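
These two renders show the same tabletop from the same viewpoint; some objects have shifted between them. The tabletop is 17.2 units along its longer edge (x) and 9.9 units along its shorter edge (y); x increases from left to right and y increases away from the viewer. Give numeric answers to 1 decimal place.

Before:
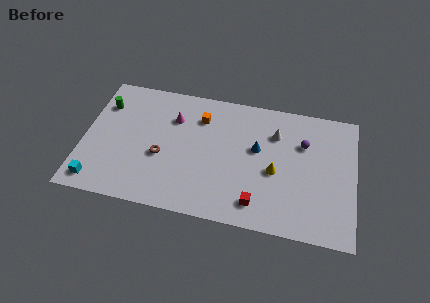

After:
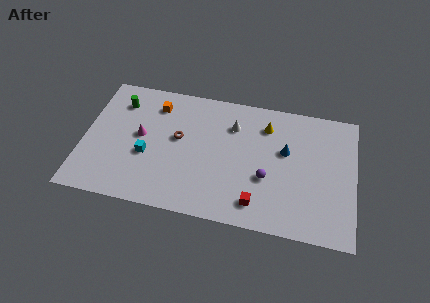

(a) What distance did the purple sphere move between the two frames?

3.8

The purple sphere was near (13.9, 6.8) before and (11.7, 3.7) after, so it travelled √(2.2² + 3.1²) ≈ 3.8 units.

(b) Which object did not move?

the red cube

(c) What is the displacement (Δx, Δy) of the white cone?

(-2.7, 0.1)

The white cone was at about (12.1, 7.2) and moved to about (9.4, 7.3).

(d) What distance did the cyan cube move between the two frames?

4.0

The cyan cube moved from about (1.1, 1.3) to (4.1, 3.9), a distance of √(3.0² + 2.6²) ≈ 4.0.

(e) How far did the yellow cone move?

3.5

The yellow cone was near (12.2, 4.3) before and (11.5, 7.7) after, so it travelled √(0.7² + 3.4²) ≈ 3.5 units.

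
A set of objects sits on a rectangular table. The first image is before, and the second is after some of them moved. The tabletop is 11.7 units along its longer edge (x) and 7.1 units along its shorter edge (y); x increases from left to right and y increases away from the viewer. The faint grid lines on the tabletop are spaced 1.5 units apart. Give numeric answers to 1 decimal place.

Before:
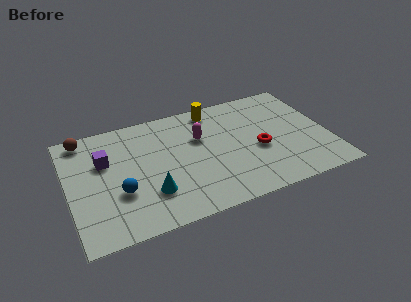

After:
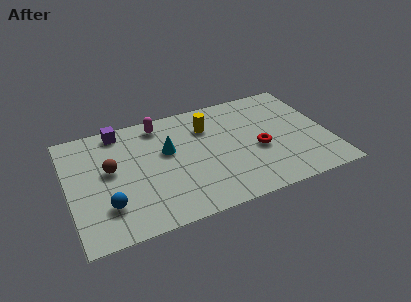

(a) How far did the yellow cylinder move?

1.1

The yellow cylinder was near (6.8, 6.2) before and (6.4, 5.2) after, so it travelled √(0.4² + 1.0²) ≈ 1.1 units.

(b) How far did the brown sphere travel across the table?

2.5

The brown sphere moved from about (0.9, 6.3) to (1.9, 4.0), a distance of √(1.0² + 2.3²) ≈ 2.5.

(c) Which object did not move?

the red torus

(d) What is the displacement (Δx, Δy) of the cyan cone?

(1.0, 2.3)

The cyan cone was at about (3.5, 2.0) and moved to about (4.5, 4.3).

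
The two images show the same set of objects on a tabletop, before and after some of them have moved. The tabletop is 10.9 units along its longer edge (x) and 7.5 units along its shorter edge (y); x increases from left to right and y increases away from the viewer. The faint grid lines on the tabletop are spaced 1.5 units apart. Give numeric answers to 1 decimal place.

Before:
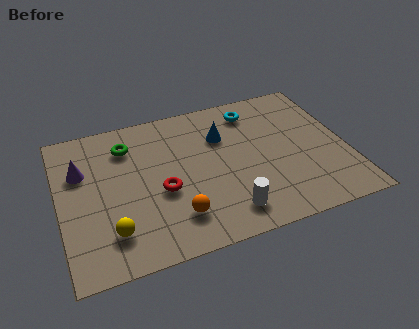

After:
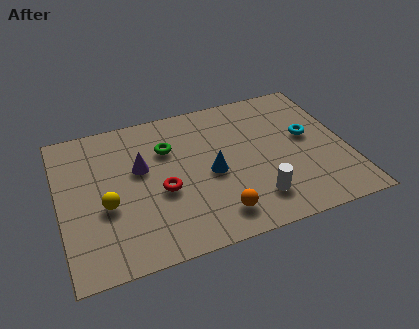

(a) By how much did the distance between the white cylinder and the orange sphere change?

-0.4

They were about 1.9 units apart before and 1.5 after — 0.4 units closer together.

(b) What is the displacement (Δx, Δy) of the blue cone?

(-0.6, -1.8)

The blue cone was at about (6.3, 5.2) and moved to about (5.7, 3.4).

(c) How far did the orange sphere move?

1.6

The orange sphere was near (4.2, 1.7) before and (5.7, 1.3) after, so it travelled √(1.5² + 0.4²) ≈ 1.6 units.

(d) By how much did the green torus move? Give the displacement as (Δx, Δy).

(1.5, -0.6)

From the two frames, the green torus sits at roughly (2.7, 5.8) before and (4.2, 5.2) after.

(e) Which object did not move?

the red torus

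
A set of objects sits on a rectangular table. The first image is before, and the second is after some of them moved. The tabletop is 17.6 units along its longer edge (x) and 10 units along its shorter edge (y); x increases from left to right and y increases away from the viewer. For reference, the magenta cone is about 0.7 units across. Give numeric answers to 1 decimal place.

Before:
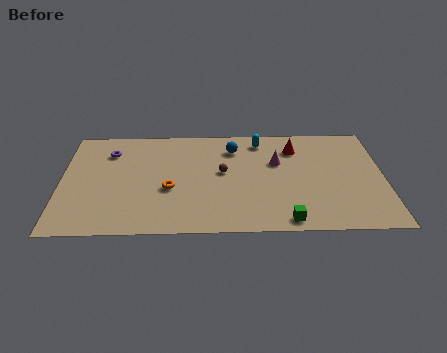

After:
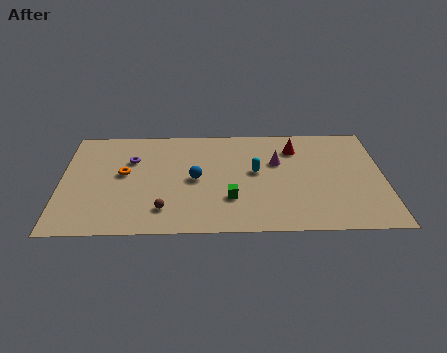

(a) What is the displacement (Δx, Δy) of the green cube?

(-3.0, 2.0)

From the two frames, the green cube sits at roughly (12.2, 1.0) before and (9.2, 3.0) after.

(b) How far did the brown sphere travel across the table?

4.7

From (8.8, 5.5) to (5.6, 2.1), the brown sphere covered √(3.2² + 3.4²) ≈ 4.7 units.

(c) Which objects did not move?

the magenta cone and the red cone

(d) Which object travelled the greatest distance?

the brown sphere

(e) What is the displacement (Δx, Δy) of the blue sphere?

(-2.1, -2.9)

From the two frames, the blue sphere sits at roughly (9.4, 7.8) before and (7.3, 4.9) after.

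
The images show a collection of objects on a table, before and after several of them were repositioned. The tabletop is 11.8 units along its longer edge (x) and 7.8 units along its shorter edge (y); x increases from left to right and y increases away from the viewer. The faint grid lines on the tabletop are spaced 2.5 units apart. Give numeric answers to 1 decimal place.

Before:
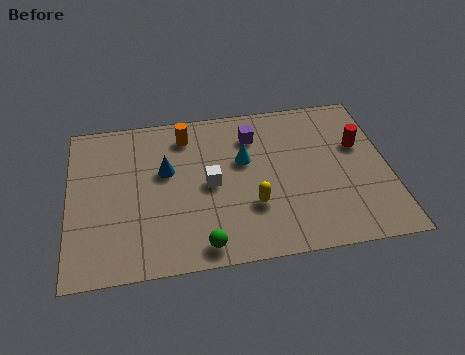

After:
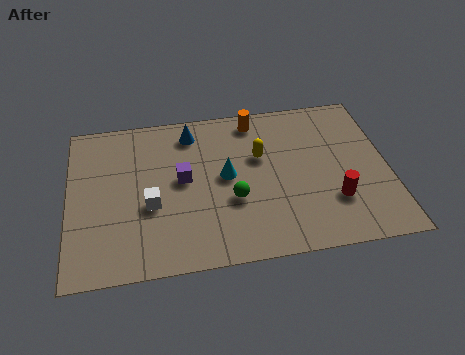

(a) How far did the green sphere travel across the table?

2.3

From (4.8, 0.9) to (6.0, 2.9), the green sphere covered √(1.2² + 2.0²) ≈ 2.3 units.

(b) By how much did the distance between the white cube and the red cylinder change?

+1.0

The distance was about 5.7 in the first image and 6.7 in the second, so they moved 1.0 units further apart.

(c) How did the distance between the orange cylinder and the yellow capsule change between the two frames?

-2.6

They were about 4.5 units apart before and 1.9 after — 2.6 units closer together.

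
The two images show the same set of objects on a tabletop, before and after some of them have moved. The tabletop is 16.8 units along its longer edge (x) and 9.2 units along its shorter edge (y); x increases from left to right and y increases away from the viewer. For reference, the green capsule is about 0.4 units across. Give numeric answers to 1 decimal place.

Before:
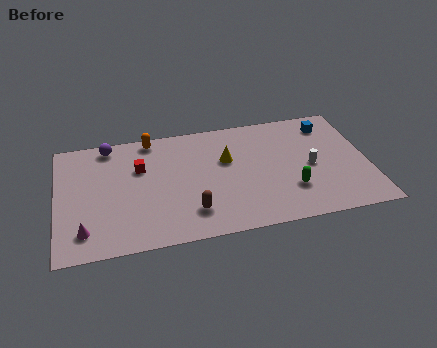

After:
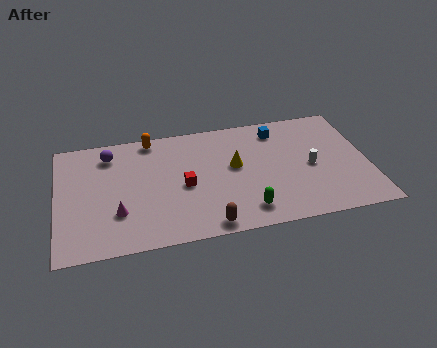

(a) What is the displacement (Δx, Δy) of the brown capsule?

(0.8, -1.2)

The brown capsule was at about (7.1, 2.1) and moved to about (7.9, 0.9).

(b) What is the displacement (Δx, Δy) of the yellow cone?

(0.4, -0.6)

From the two frames, the yellow cone sits at roughly (9.2, 5.8) before and (9.6, 5.2) after.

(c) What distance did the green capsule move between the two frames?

2.7

The green capsule was near (12.5, 2.7) before and (10.0, 1.6) after, so it travelled √(2.5² + 1.1²) ≈ 2.7 units.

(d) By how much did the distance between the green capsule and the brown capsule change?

-3.2

They were about 5.4 units apart before and 2.2 after — 3.2 units closer together.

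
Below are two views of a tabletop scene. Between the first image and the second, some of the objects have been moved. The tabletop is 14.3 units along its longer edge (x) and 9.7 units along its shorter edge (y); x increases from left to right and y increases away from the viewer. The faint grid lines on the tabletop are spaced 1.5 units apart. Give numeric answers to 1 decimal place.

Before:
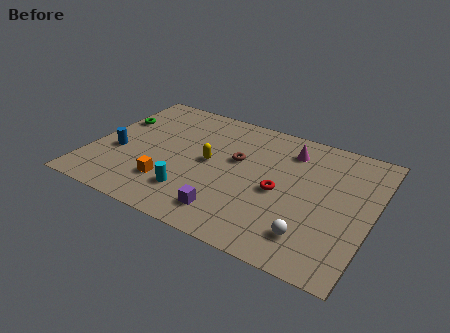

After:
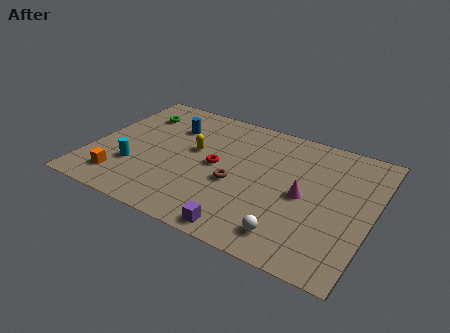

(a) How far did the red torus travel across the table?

3.3

From (9.7, 4.4) to (6.4, 4.9), the red torus covered √(3.3² + 0.5²) ≈ 3.3 units.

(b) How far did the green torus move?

1.4

From (0.8, 6.4) to (1.8, 7.4), the green torus covered √(1.0² + 1.0²) ≈ 1.4 units.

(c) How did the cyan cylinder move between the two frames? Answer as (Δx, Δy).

(-3.1, 0.7)

The cyan cylinder was at about (5.5, 2.3) and moved to about (2.4, 3.0).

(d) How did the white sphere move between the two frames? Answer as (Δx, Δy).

(-1.0, -0.4)

From the two frames, the white sphere sits at roughly (11.6, 2.0) before and (10.6, 1.6) after.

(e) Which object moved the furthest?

the blue cylinder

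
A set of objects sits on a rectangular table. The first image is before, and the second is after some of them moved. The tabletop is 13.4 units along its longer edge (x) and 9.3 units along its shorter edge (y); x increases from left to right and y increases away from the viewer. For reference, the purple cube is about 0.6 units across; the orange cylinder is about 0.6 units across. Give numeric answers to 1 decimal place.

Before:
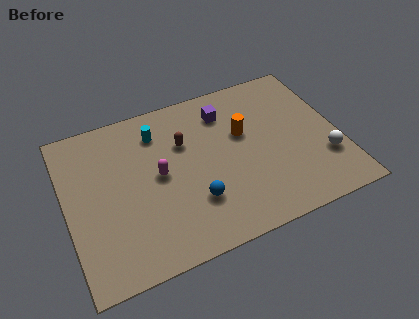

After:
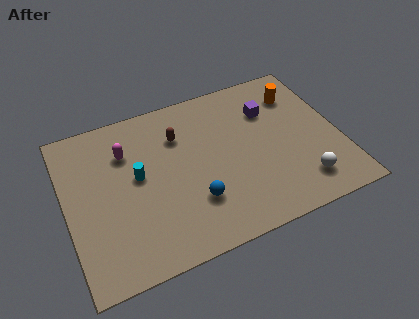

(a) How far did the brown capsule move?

0.5

The brown capsule moved from about (5.9, 6.2) to (5.7, 6.7), a distance of √(0.2² + 0.5²) ≈ 0.5.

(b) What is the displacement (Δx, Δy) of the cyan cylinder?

(-1.2, -2.2)

The cyan cylinder started near (4.7, 7.3) and ended near (3.5, 5.1).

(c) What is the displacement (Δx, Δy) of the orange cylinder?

(2.9, 1.4)

From the two frames, the orange cylinder sits at roughly (8.8, 5.7) before and (11.7, 7.1) after.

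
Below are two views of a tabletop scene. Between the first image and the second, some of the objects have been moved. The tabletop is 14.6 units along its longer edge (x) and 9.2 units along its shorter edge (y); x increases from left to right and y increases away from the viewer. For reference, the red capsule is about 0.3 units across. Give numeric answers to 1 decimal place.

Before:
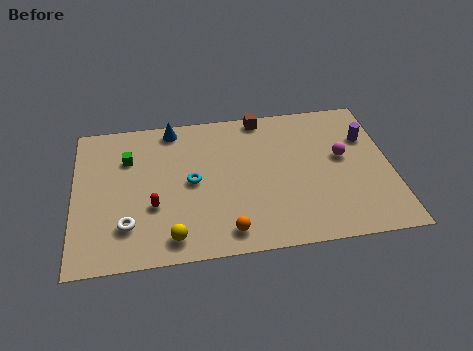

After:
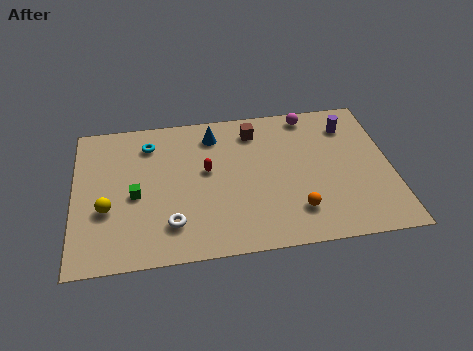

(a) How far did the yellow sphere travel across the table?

3.6

The yellow sphere was near (4.4, 1.3) before and (1.5, 3.4) after, so it travelled √(2.9² + 2.1²) ≈ 3.6 units.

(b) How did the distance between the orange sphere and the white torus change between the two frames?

+1.1

They were about 4.6 units apart before and 5.7 after — 1.1 units further apart.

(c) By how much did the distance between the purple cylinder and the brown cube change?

-0.8

They were about 5.2 units apart before and 4.4 after — 0.8 units closer together.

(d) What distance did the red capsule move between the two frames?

3.1

From (3.6, 3.3) to (6.1, 5.2), the red capsule covered √(2.5² + 1.9²) ≈ 3.1 units.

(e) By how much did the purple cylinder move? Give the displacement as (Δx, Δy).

(-0.8, 0.9)

From the two frames, the purple cylinder sits at roughly (13.6, 6.3) before and (12.8, 7.2) after.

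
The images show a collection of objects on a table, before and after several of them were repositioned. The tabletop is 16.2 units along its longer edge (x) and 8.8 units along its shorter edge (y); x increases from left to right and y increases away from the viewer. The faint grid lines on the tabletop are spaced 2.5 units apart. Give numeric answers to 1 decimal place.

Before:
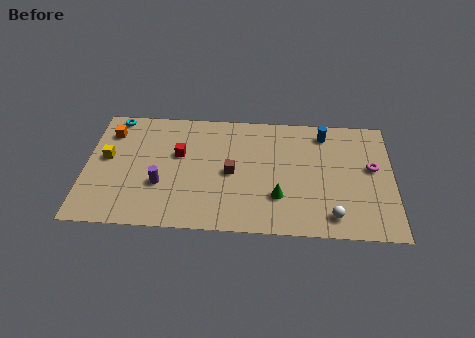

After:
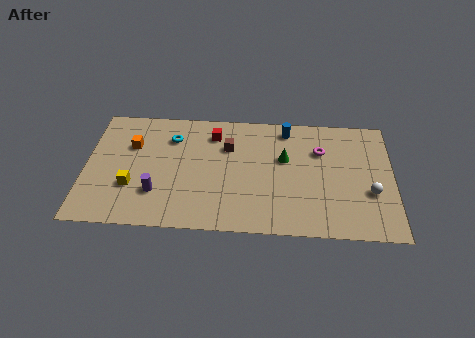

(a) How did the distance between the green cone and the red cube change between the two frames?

-1.9

Before: roughly 6.0 units apart; after: 4.1. That's 1.9 units closer together.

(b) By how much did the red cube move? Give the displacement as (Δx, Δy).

(1.8, 1.6)

The red cube was at about (4.9, 5.4) and moved to about (6.7, 7.0).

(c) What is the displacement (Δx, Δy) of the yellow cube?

(1.4, -2.0)

From the two frames, the yellow cube sits at roughly (1.1, 4.9) before and (2.5, 2.9) after.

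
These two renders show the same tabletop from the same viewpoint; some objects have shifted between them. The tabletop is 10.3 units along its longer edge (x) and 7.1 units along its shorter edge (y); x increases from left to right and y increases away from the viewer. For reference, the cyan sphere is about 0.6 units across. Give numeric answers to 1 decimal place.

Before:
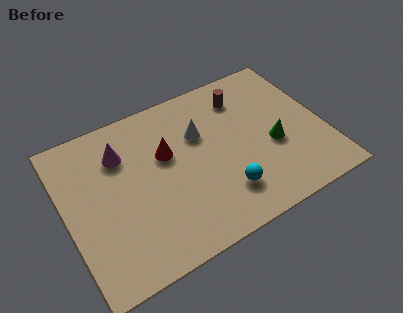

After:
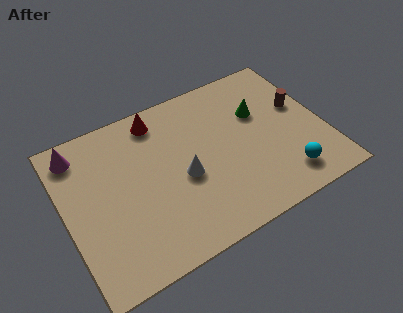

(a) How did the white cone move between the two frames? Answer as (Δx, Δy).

(-0.9, -1.6)

The white cone was at about (5.5, 4.7) and moved to about (4.6, 3.1).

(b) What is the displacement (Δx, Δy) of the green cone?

(-0.3, 1.7)

The green cone was at about (8.2, 2.9) and moved to about (7.9, 4.6).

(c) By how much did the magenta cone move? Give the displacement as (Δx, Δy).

(-1.6, 0.8)

The magenta cone was at about (2.4, 5.2) and moved to about (0.8, 6.0).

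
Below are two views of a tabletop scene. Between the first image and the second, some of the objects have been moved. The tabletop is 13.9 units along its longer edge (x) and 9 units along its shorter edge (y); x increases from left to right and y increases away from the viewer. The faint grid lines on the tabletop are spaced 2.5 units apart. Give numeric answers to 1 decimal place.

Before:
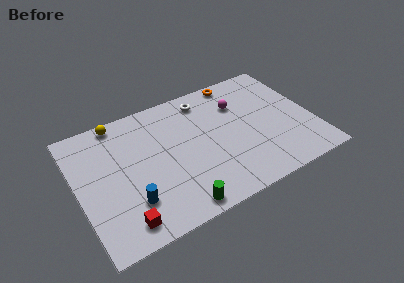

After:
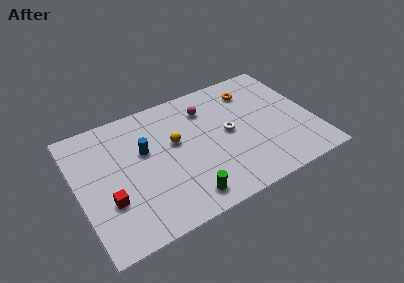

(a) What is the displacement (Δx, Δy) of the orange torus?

(0.7, -1.1)

The orange torus was at about (10.0, 8.2) and moved to about (10.7, 7.1).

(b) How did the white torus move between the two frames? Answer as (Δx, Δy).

(1.0, -3.0)

The white torus was at about (7.9, 7.6) and moved to about (8.9, 4.6).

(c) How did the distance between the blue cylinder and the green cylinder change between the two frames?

+1.7

The distance was about 2.9 in the first image and 4.6 in the second, so they moved 1.7 units further apart.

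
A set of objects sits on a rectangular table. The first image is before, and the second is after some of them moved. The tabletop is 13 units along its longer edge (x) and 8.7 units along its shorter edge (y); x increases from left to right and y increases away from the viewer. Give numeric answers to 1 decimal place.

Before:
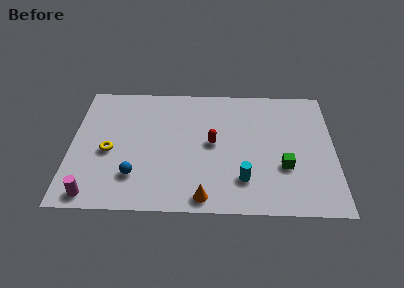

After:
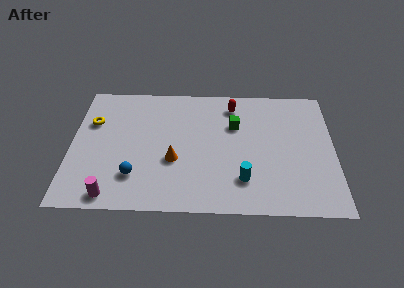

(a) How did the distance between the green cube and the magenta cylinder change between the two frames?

-1.8

They were about 9.5 units apart before and 7.7 after — 1.8 units closer together.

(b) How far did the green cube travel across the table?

3.7

The green cube moved from about (10.5, 3.0) to (8.1, 5.8), a distance of √(2.4² + 2.8²) ≈ 3.7.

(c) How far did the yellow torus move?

2.2

The yellow torus was near (1.9, 3.8) before and (1.0, 5.8) after, so it travelled √(0.9² + 2.0²) ≈ 2.2 units.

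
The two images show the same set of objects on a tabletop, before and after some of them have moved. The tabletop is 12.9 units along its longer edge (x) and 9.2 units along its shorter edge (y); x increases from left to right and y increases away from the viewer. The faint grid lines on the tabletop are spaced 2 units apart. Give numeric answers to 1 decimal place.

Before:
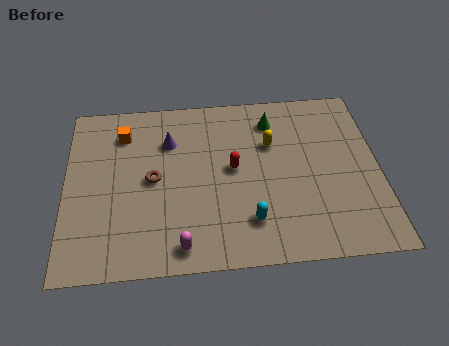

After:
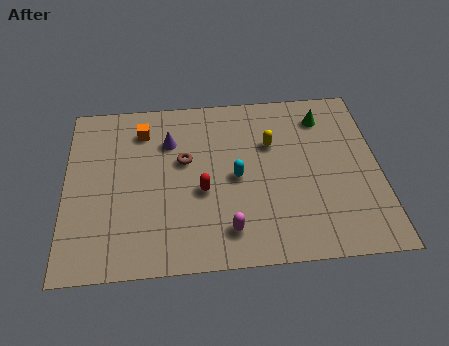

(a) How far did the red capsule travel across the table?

1.7

The red capsule moved from about (6.9, 4.9) to (5.6, 3.8), a distance of √(1.3² + 1.1²) ≈ 1.7.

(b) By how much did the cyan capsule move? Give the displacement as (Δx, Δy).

(-0.5, 2.3)

The cyan capsule was at about (7.5, 2.1) and moved to about (7.0, 4.4).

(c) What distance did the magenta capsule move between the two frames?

2.0

The magenta capsule was near (4.7, 1.1) before and (6.6, 1.7) after, so it travelled √(1.9² + 0.6²) ≈ 2.0 units.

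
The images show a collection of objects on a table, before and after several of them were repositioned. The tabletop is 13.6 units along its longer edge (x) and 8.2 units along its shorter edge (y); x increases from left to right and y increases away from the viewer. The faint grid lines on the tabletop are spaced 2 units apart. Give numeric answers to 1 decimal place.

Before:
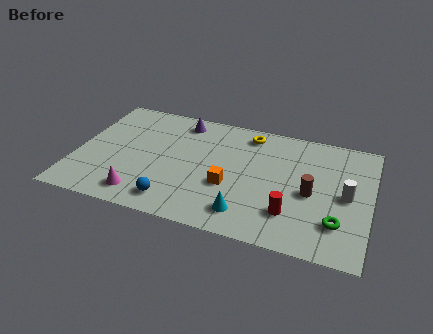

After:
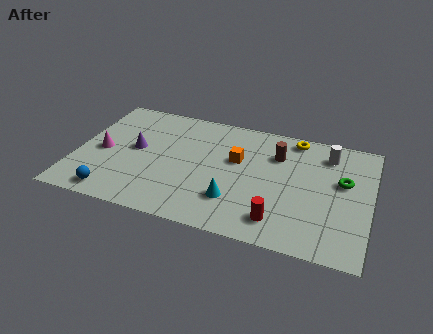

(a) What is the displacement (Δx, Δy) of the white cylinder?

(-1.0, 2.6)

The white cylinder was at about (12.5, 4.0) and moved to about (11.5, 6.6).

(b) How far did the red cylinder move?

0.8

The red cylinder moved from about (10.1, 2.1) to (9.6, 1.5), a distance of √(0.5² + 0.6²) ≈ 0.8.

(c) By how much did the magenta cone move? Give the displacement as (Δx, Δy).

(-2.1, 2.5)

The magenta cone started near (3.3, 1.3) and ended near (1.2, 3.8).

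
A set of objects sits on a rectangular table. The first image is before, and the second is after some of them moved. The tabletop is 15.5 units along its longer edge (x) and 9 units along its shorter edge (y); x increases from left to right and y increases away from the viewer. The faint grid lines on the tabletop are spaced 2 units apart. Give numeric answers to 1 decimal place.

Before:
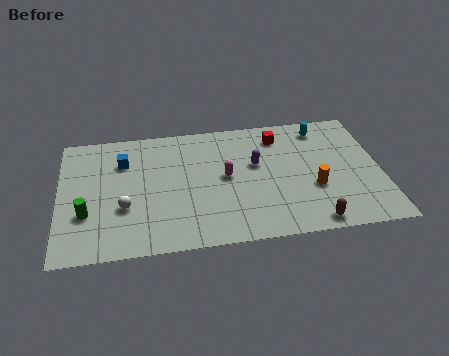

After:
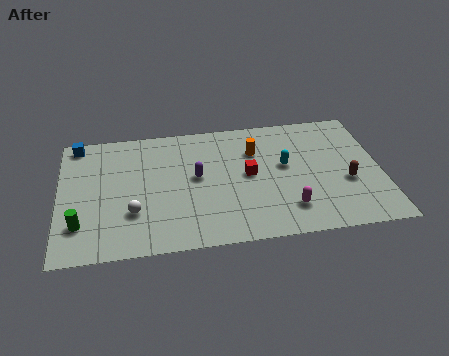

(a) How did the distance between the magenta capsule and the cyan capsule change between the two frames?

-2.5

Before: roughly 5.6 units apart; after: 3.1. That's 2.5 units closer together.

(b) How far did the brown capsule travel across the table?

3.2

From (12.0, 0.9) to (13.8, 3.5), the brown capsule covered √(1.8² + 2.6²) ≈ 3.2 units.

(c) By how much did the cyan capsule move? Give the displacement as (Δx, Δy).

(-1.9, -2.5)

From the two frames, the cyan capsule sits at roughly (12.8, 7.6) before and (10.9, 5.1) after.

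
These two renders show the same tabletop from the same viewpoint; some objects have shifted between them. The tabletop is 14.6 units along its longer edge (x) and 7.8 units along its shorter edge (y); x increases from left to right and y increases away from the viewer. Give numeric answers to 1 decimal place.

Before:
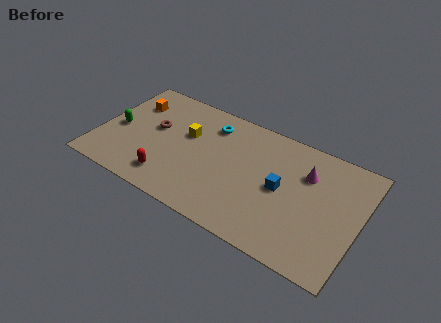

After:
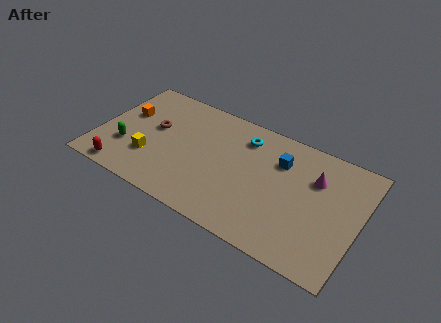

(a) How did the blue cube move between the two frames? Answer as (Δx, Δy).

(-0.3, 1.7)

From the two frames, the blue cube sits at roughly (10.3, 3.9) before and (10.0, 5.6) after.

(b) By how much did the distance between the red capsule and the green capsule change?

-2.2

Before: roughly 3.9 units apart; after: 1.7. That's 2.2 units closer together.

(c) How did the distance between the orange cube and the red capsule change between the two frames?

-1.0

The distance was about 5.0 in the first image and 4.0 in the second, so they moved 1.0 units closer together.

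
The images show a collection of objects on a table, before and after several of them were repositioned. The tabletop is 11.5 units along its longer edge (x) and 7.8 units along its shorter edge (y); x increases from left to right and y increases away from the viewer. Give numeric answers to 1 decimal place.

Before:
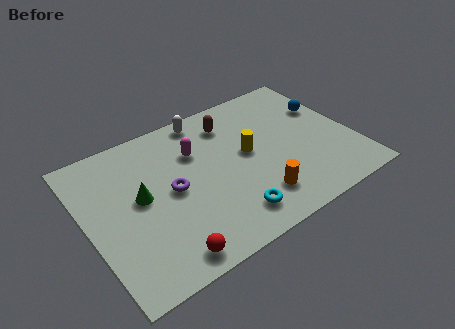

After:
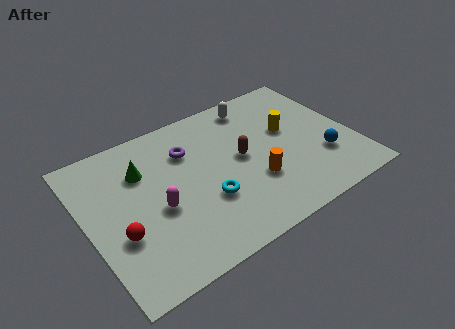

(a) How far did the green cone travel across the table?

1.3

The green cone moved from about (2.3, 4.2) to (2.6, 5.5), a distance of √(0.3² + 1.3²) ≈ 1.3.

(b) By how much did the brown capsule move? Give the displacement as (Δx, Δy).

(0.1, -2.1)

From the two frames, the brown capsule sits at roughly (6.6, 6.2) before and (6.7, 4.1) after.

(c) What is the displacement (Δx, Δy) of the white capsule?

(2.2, -0.3)

From the two frames, the white capsule sits at roughly (5.6, 7.0) before and (7.8, 6.7) after.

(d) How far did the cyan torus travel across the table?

1.5

The cyan torus moved from about (5.7, 1.4) to (4.9, 2.7), a distance of √(0.8² + 1.3²) ≈ 1.5.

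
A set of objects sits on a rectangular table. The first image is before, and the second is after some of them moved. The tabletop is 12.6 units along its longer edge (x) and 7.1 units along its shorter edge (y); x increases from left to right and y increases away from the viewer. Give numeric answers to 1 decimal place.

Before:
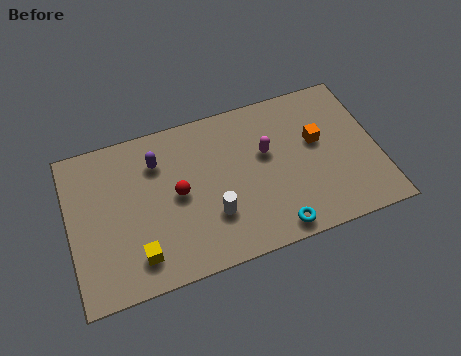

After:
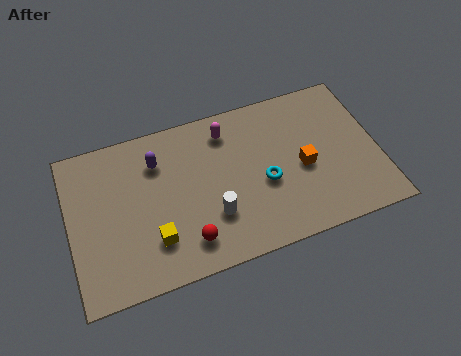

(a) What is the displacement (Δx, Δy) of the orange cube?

(-0.7, -1.0)

From the two frames, the orange cube sits at roughly (10.2, 4.2) before and (9.5, 3.2) after.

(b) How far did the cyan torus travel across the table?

2.2

The cyan torus was near (8.1, 0.8) before and (7.9, 3.0) after, so it travelled √(0.2² + 2.2²) ≈ 2.2 units.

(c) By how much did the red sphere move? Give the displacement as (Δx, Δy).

(0.2, -2.2)

The red sphere was at about (4.4, 3.6) and moved to about (4.6, 1.4).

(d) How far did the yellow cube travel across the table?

0.9

The yellow cube was near (2.6, 1.4) before and (3.3, 1.9) after, so it travelled √(0.7² + 0.5²) ≈ 0.9 units.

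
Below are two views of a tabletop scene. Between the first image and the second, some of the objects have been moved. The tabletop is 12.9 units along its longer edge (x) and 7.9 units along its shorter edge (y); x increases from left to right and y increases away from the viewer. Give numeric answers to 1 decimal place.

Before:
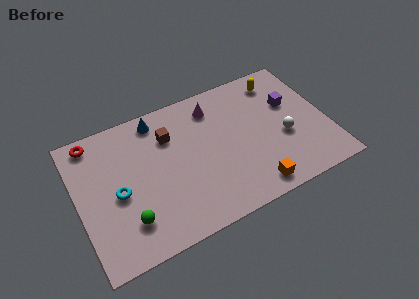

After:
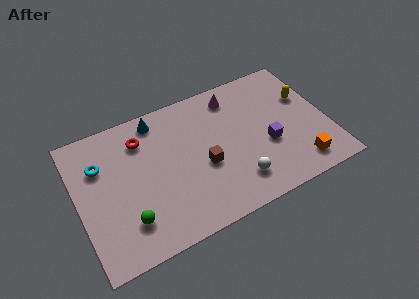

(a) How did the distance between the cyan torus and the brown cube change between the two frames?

+2.0

The distance was about 3.6 in the first image and 5.6 in the second, so they moved 2.0 units further apart.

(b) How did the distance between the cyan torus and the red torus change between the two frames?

-1.2

The distance was about 3.5 in the first image and 2.3 in the second, so they moved 1.2 units closer together.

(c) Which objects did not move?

the blue cone and the green sphere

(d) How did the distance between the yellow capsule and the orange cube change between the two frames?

-2.1

Before: roughly 6.0 units apart; after: 3.9. That's 2.1 units closer together.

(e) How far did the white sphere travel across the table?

3.1

From (10.6, 3.2) to (7.9, 1.7), the white sphere covered √(2.7² + 1.5²) ≈ 3.1 units.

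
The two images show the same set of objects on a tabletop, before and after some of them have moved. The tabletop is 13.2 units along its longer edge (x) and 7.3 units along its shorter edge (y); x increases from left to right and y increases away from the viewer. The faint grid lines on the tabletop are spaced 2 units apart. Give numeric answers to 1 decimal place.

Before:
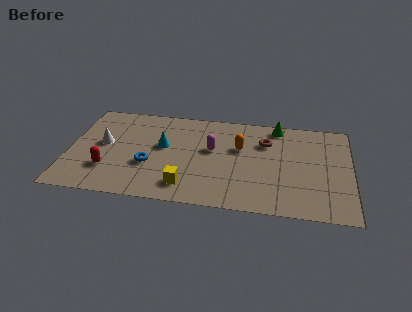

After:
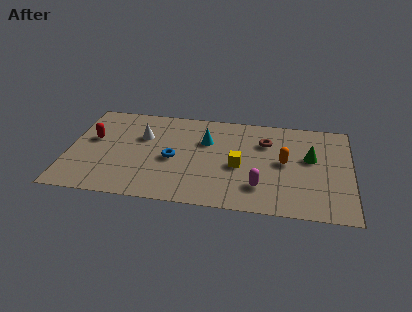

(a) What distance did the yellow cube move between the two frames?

3.0

From (5.6, 1.4) to (8.0, 3.2), the yellow cube covered √(2.4² + 1.8²) ≈ 3.0 units.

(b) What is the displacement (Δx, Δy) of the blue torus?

(1.1, 0.6)

The blue torus started near (3.8, 2.7) and ended near (4.9, 3.3).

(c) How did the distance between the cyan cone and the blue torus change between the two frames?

+0.6

They were about 1.6 units apart before and 2.2 after — 0.6 units further apart.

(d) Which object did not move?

the brown torus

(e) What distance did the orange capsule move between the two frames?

2.2

The orange capsule was near (8.0, 4.6) before and (10.1, 3.8) after, so it travelled √(2.1² + 0.8²) ≈ 2.2 units.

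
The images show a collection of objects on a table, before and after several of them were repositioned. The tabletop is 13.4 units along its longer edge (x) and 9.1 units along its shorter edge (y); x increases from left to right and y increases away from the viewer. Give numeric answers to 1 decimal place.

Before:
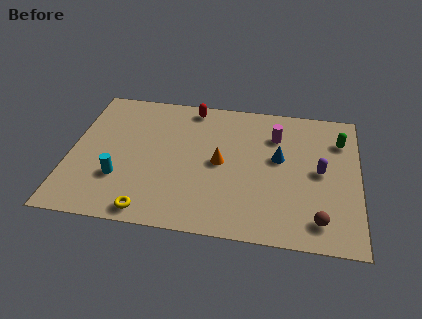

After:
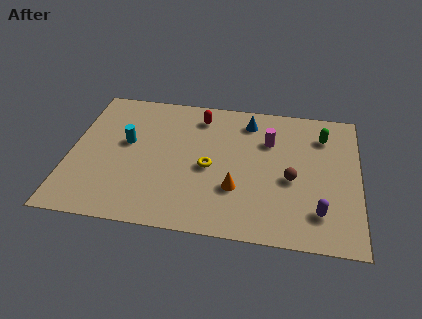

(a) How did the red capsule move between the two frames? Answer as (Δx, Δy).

(0.4, -0.6)

The red capsule was at about (5.5, 8.1) and moved to about (5.9, 7.5).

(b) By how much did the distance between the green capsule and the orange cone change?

-0.3

The distance was about 6.0 in the first image and 5.7 in the second, so they moved 0.3 units closer together.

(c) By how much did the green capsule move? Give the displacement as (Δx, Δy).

(-0.8, 0.2)

The green capsule was at about (12.5, 6.8) and moved to about (11.7, 7.0).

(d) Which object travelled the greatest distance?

the yellow torus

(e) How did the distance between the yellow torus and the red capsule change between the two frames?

-3.9

Before: roughly 7.4 units apart; after: 3.5. That's 3.9 units closer together.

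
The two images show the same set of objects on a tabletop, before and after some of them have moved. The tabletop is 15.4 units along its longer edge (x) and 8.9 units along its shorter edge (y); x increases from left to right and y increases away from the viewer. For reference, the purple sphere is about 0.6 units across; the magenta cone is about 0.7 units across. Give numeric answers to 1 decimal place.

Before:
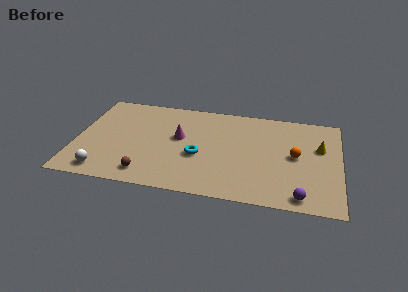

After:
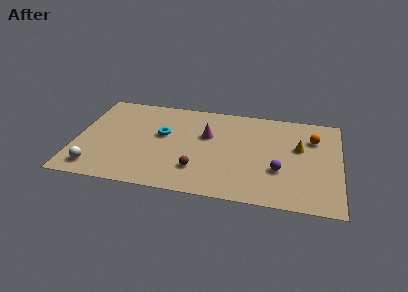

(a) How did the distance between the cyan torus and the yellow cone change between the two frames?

+0.7

The distance was about 7.3 in the first image and 8.0 in the second, so they moved 0.7 units further apart.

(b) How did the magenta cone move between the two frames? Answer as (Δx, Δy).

(1.6, 0.5)

From the two frames, the magenta cone sits at roughly (6.0, 5.1) before and (7.6, 5.6) after.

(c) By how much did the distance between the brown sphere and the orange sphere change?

-1.3

They were about 9.1 units apart before and 7.8 after — 1.3 units closer together.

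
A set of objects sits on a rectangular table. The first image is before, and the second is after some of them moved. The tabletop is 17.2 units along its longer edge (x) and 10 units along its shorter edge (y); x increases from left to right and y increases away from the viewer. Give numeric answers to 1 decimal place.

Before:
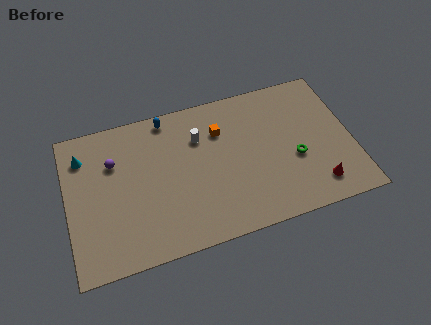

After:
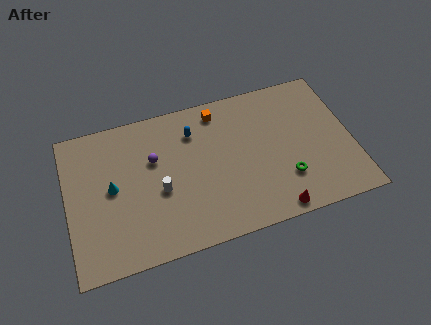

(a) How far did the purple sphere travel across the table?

2.5

The purple sphere moved from about (2.9, 6.9) to (5.3, 6.4), a distance of √(2.4² + 0.5²) ≈ 2.5.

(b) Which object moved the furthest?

the white cylinder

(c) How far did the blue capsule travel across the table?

2.1

The blue capsule moved from about (6.3, 9.0) to (7.8, 7.6), a distance of √(1.5² + 1.4²) ≈ 2.1.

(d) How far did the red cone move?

2.8

From (14.8, 1.8) to (12.1, 0.9), the red cone covered √(2.7² + 0.9²) ≈ 2.8 units.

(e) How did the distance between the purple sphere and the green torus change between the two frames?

-2.7

The distance was about 11.2 in the first image and 8.5 in the second, so they moved 2.7 units closer together.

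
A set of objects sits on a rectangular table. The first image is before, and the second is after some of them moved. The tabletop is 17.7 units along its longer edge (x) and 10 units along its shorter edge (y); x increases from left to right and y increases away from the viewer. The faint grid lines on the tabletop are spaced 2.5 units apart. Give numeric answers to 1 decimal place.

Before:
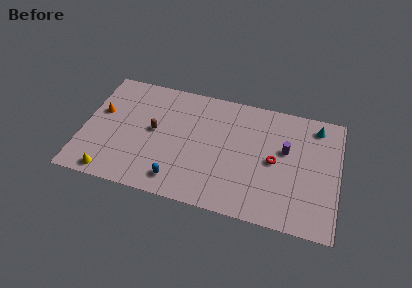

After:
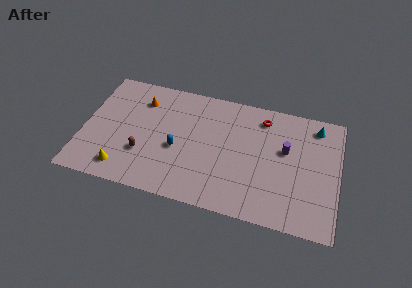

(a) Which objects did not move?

the cyan cone and the purple cylinder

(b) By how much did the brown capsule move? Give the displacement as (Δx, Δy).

(-0.6, -2.1)

From the two frames, the brown capsule sits at roughly (4.9, 5.3) before and (4.3, 3.2) after.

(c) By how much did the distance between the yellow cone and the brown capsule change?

-3.0

They were about 5.1 units apart before and 2.1 after — 3.0 units closer together.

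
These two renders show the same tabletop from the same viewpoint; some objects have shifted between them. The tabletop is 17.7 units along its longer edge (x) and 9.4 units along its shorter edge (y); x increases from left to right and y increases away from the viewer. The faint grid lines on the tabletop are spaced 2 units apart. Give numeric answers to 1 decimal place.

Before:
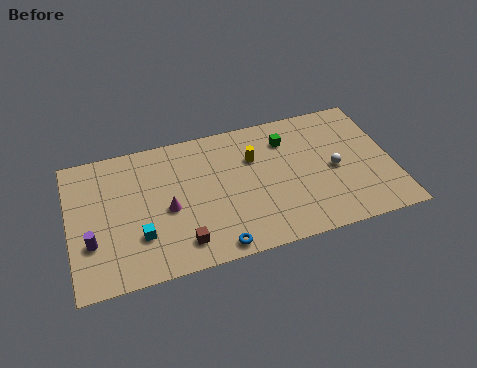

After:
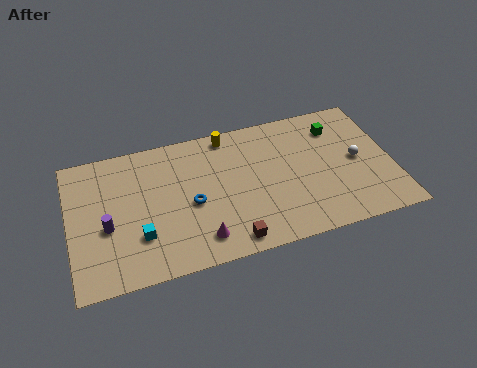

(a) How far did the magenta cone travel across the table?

3.0

The magenta cone moved from about (5.3, 4.2) to (6.9, 1.7), a distance of √(1.6² + 2.5²) ≈ 3.0.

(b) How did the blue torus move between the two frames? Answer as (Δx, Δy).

(-1.1, 3.3)

The blue torus started near (7.7, 0.9) and ended near (6.6, 4.2).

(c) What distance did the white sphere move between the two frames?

1.3

The white sphere moved from about (14.5, 4.4) to (15.8, 4.7), a distance of √(1.3² + 0.3²) ≈ 1.3.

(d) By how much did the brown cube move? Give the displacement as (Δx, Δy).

(2.6, -0.6)

The brown cube started near (5.9, 1.7) and ended near (8.5, 1.1).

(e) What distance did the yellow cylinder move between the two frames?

2.4

From (10.2, 6.4) to (8.9, 8.4), the yellow cylinder covered √(1.3² + 2.0²) ≈ 2.4 units.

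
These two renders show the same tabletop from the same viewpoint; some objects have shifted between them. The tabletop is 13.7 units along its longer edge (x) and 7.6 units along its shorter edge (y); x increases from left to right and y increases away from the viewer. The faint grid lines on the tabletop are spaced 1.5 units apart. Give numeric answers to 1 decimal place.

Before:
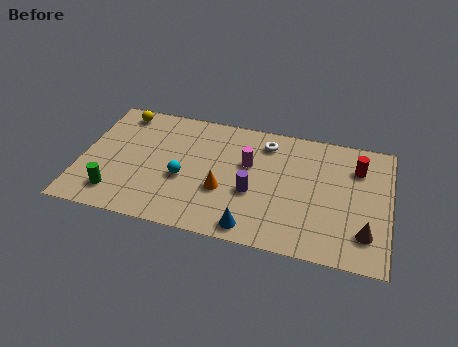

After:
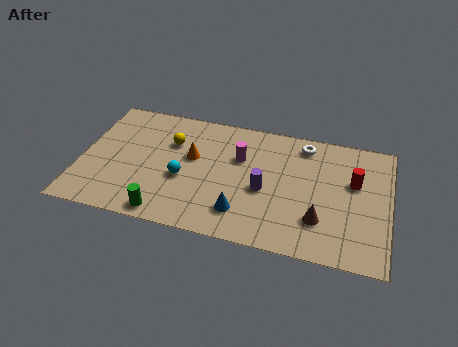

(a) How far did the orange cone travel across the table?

2.3

The orange cone was near (6.4, 2.8) before and (4.9, 4.5) after, so it travelled √(1.5² + 1.7²) ≈ 2.3 units.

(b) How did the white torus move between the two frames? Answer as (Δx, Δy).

(1.7, 0.3)

The white torus started near (8.1, 6.2) and ended near (9.8, 6.5).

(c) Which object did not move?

the cyan sphere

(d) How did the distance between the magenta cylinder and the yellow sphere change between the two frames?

-3.1

The distance was about 6.2 in the first image and 3.1 in the second, so they moved 3.1 units closer together.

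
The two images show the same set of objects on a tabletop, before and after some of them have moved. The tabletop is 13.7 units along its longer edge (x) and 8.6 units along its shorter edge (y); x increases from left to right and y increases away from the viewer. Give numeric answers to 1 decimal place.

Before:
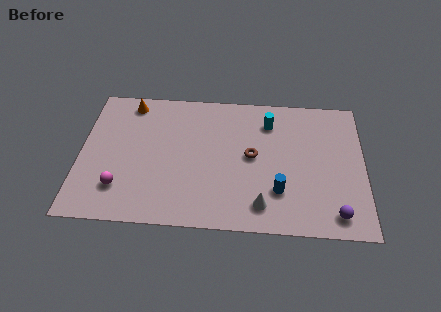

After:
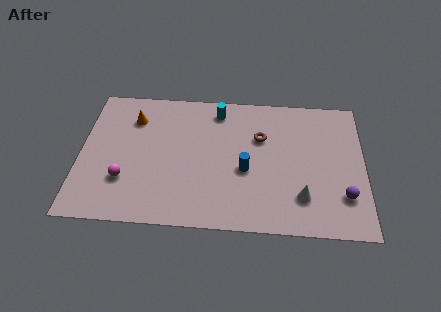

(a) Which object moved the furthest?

the cyan cylinder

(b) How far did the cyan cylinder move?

2.6

The cyan cylinder was near (9.1, 6.7) before and (6.6, 7.3) after, so it travelled √(2.5² + 0.6²) ≈ 2.6 units.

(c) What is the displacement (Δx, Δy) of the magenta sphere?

(0.2, 0.5)

From the two frames, the magenta sphere sits at roughly (2.0, 2.1) before and (2.2, 2.6) after.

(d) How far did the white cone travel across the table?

2.0

The white cone was near (8.8, 1.5) before and (10.7, 2.1) after, so it travelled √(1.9² + 0.6²) ≈ 2.0 units.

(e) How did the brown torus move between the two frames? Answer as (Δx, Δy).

(0.4, 1.2)

From the two frames, the brown torus sits at roughly (8.3, 4.5) before and (8.7, 5.7) after.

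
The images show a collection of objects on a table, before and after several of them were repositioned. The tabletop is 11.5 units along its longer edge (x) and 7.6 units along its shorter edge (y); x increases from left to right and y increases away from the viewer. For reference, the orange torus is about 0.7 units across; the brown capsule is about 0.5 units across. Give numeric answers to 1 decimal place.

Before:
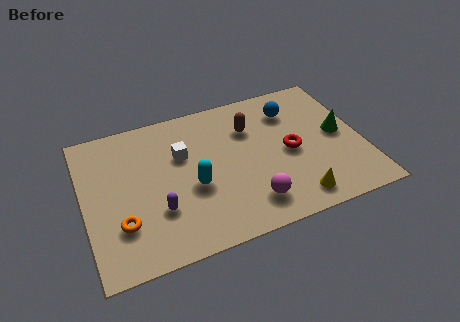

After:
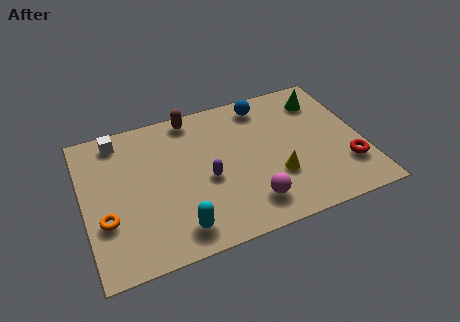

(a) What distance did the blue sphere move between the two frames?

1.3

From (8.8, 5.8) to (7.7, 6.5), the blue sphere covered √(1.1² + 0.7²) ≈ 1.3 units.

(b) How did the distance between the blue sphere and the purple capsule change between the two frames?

-2.6

Before: roughly 6.8 units apart; after: 4.2. That's 2.6 units closer together.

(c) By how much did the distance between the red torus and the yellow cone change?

+0.4

The distance was about 2.5 in the first image and 2.9 in the second, so they moved 0.4 units further apart.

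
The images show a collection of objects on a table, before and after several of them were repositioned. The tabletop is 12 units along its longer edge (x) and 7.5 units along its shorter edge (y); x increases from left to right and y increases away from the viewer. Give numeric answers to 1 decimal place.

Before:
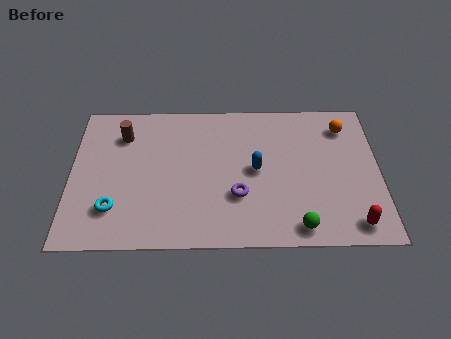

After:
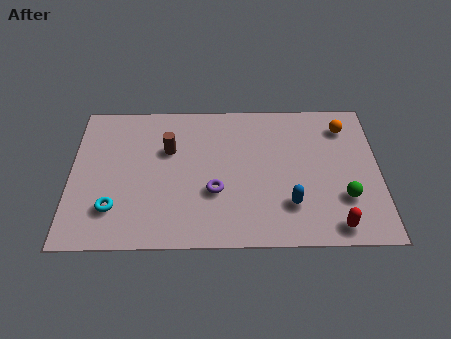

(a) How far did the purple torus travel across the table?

0.9

The purple torus moved from about (6.5, 2.5) to (5.6, 2.7), a distance of √(0.9² + 0.2²) ≈ 0.9.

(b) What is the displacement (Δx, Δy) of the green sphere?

(1.8, 1.4)

From the two frames, the green sphere sits at roughly (8.8, 0.9) before and (10.6, 2.3) after.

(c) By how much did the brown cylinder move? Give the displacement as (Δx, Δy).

(1.8, -0.8)

The brown cylinder started near (2.0, 5.7) and ended near (3.8, 4.9).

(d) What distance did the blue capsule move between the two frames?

2.2

From (7.2, 3.8) to (8.5, 2.0), the blue capsule covered √(1.3² + 1.8²) ≈ 2.2 units.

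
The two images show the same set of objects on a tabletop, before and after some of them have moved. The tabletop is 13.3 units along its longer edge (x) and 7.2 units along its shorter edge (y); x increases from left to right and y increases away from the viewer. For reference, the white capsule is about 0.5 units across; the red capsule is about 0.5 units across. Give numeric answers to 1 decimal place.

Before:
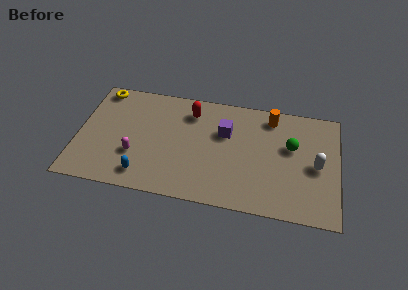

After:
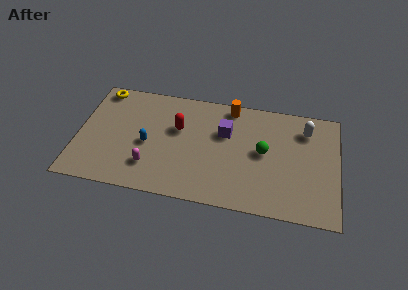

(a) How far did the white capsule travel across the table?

2.3

The white capsule was near (12.2, 3.4) before and (11.6, 5.6) after, so it travelled √(0.6² + 2.2²) ≈ 2.3 units.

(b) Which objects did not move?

the purple cube and the yellow torus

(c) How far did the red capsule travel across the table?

1.3

The red capsule was near (5.7, 5.7) before and (5.1, 4.5) after, so it travelled √(0.6² + 1.2²) ≈ 1.3 units.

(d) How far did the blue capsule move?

2.0

The blue capsule was near (3.5, 1.2) before and (3.6, 3.2) after, so it travelled √(0.1² + 2.0²) ≈ 2.0 units.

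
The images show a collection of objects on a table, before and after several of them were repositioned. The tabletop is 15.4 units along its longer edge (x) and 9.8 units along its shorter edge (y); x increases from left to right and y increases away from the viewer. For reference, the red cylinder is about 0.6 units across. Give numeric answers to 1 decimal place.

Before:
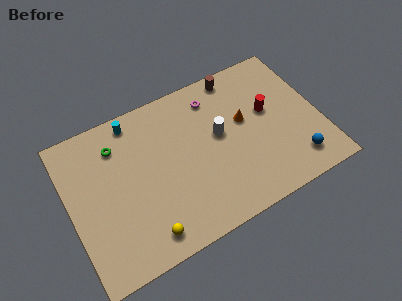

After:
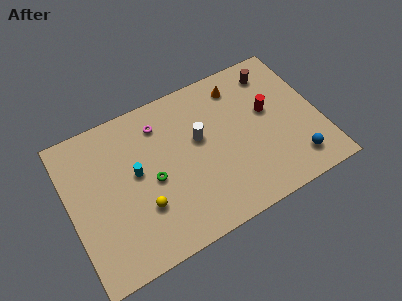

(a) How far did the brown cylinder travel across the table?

2.3

The brown cylinder was near (10.9, 8.8) before and (13.1, 8.1) after, so it travelled √(2.2² + 0.7²) ≈ 2.3 units.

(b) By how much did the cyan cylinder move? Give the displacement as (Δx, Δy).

(-0.3, -3.3)

From the two frames, the cyan cylinder sits at roughly (4.4, 8.7) before and (4.1, 5.4) after.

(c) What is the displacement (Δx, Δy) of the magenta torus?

(-3.4, -0.2)

The magenta torus started near (9.3, 8.0) and ended near (5.9, 7.8).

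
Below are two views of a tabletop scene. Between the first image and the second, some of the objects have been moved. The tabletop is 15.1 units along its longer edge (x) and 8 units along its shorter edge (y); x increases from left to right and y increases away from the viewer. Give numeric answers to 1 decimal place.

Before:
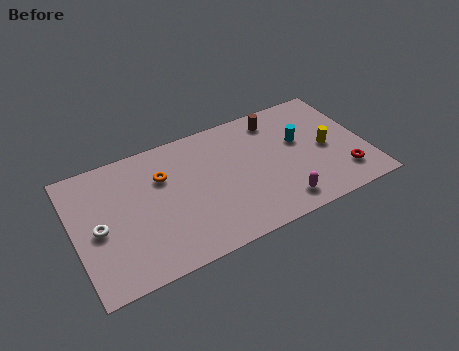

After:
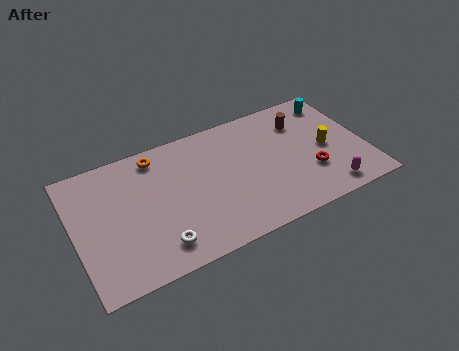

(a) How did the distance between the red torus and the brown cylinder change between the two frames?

-2.3

Before: roughly 5.7 units apart; after: 3.4. That's 2.3 units closer together.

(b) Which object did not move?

the yellow cylinder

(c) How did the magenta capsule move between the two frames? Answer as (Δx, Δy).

(2.5, -0.2)

The magenta capsule was at about (10.3, 1.3) and moved to about (12.8, 1.1).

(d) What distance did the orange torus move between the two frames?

1.4

The orange torus was near (4.7, 5.5) before and (4.5, 6.9) after, so it travelled √(0.2² + 1.4²) ≈ 1.4 units.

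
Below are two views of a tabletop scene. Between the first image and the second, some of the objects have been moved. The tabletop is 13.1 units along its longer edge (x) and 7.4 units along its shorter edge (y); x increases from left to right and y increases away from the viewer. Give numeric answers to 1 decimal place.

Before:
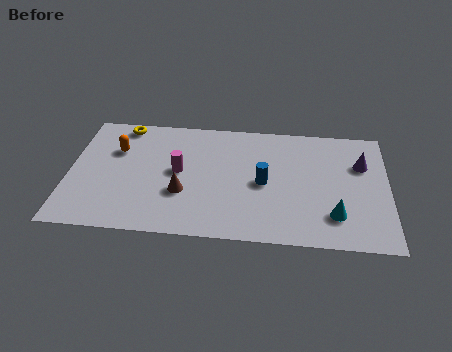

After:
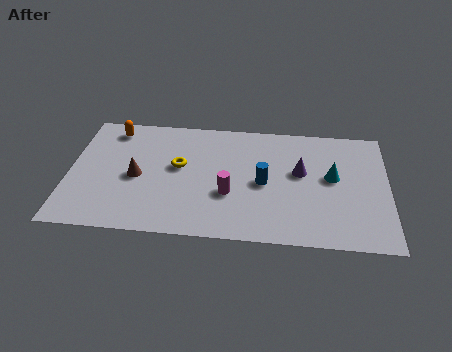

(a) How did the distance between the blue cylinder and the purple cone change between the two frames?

-2.6

The distance was about 4.3 in the first image and 1.7 in the second, so they moved 2.6 units closer together.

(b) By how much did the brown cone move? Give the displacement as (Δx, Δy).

(-1.9, 0.8)

The brown cone was at about (4.7, 2.6) and moved to about (2.8, 3.4).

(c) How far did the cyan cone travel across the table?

2.3

From (10.9, 1.8) to (10.8, 4.1), the cyan cone covered √(0.1² + 2.3²) ≈ 2.3 units.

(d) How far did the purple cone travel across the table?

2.6

From (12.0, 5.0) to (9.5, 4.3), the purple cone covered √(2.5² + 0.7²) ≈ 2.6 units.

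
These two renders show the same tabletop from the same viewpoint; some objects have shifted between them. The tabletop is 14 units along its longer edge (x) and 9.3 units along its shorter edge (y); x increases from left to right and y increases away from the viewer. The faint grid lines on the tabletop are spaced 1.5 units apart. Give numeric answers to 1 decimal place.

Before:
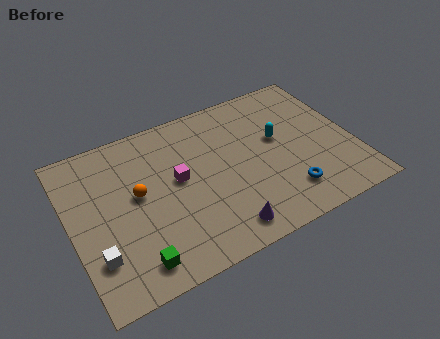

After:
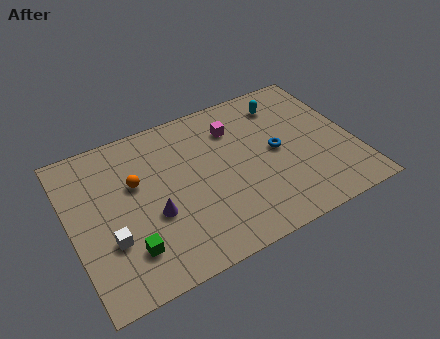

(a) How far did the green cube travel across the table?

0.8

From (2.7, 1.4) to (2.5, 2.2), the green cube covered √(0.2² + 0.8²) ≈ 0.8 units.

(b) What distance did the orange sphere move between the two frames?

0.7

The orange sphere was near (3.3, 5.1) before and (3.3, 5.8) after, so it travelled √(0.0² + 0.7²) ≈ 0.7 units.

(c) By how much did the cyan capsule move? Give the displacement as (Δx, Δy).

(0.6, 2.1)

From the two frames, the cyan capsule sits at roughly (10.4, 5.4) before and (11.0, 7.5) after.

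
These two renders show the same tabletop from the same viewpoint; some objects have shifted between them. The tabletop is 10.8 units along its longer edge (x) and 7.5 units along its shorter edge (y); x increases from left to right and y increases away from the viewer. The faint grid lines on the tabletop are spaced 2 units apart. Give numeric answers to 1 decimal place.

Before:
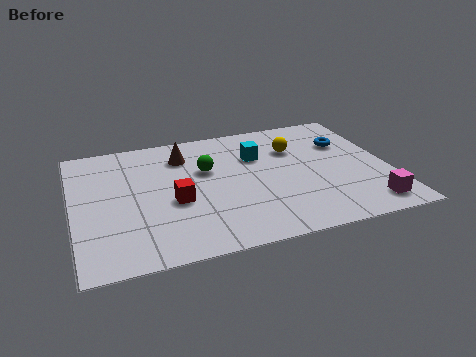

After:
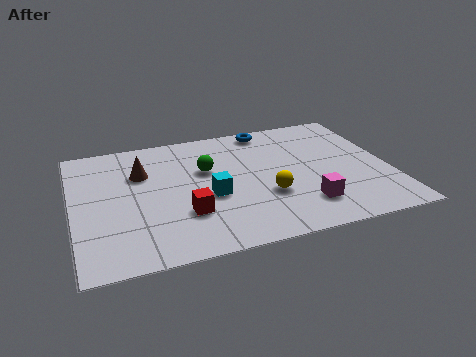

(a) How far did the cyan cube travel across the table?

2.7

The cyan cube moved from about (6.4, 5.1) to (4.6, 3.1), a distance of √(1.8² + 2.0²) ≈ 2.7.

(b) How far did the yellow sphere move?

2.9

From (7.7, 5.2) to (6.5, 2.6), the yellow sphere covered √(1.2² + 2.6²) ≈ 2.9 units.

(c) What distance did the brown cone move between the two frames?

1.7

The brown cone moved from about (3.9, 5.8) to (2.4, 5.1), a distance of √(1.5² + 0.7²) ≈ 1.7.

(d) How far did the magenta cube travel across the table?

2.2

From (9.8, 1.1) to (7.7, 1.7), the magenta cube covered √(2.1² + 0.6²) ≈ 2.2 units.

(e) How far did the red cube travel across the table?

0.9

The red cube was near (3.4, 3.1) before and (3.7, 2.3) after, so it travelled √(0.3² + 0.8²) ≈ 0.9 units.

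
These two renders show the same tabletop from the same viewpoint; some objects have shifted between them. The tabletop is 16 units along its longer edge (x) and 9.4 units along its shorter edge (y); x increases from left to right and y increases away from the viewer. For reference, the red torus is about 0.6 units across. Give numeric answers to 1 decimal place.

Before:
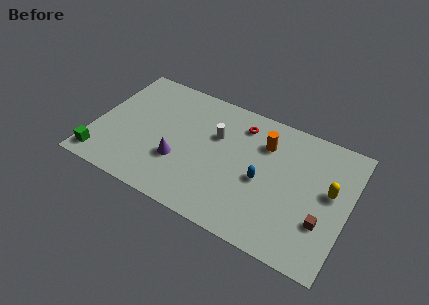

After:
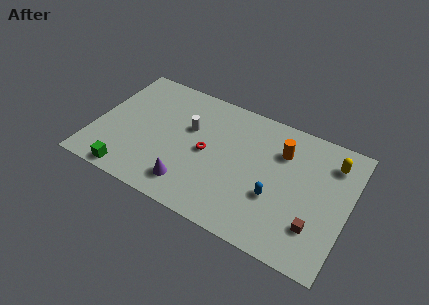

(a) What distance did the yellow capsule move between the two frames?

2.1

The yellow capsule moved from about (14.8, 5.3) to (14.7, 7.4), a distance of √(0.1² + 2.1²) ≈ 2.1.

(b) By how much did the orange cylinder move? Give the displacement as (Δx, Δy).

(1.1, -0.1)

The orange cylinder was at about (10.5, 6.9) and moved to about (11.6, 6.8).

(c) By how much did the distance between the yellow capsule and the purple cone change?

+0.5

The distance was about 9.5 in the first image and 10.0 in the second, so they moved 0.5 units further apart.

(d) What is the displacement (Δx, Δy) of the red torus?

(-1.8, -3.0)

The red torus started near (8.9, 7.6) and ended near (7.1, 4.6).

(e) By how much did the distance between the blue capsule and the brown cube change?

-1.3

Before: roughly 4.1 units apart; after: 2.8. That's 1.3 units closer together.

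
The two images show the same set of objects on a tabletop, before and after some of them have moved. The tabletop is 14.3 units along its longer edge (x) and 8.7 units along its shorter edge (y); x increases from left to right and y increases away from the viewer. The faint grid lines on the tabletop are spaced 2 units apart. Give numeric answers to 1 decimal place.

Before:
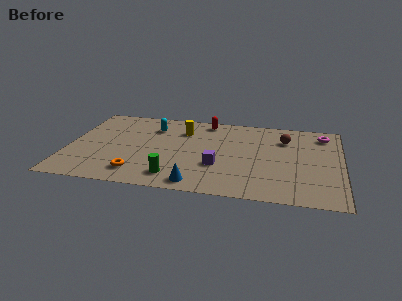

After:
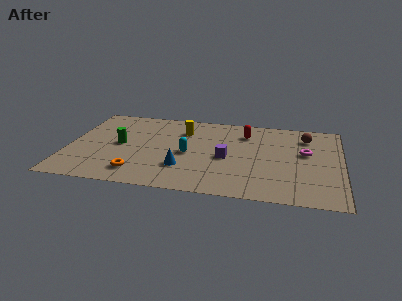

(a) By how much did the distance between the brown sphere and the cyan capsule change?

-0.3

Before: roughly 7.0 units apart; after: 6.7. That's 0.3 units closer together.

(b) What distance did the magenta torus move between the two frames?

2.3

From (13.3, 7.2) to (12.4, 5.1), the magenta torus covered √(0.9² + 2.1²) ≈ 2.3 units.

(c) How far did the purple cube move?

1.0

The purple cube was near (7.9, 3.0) before and (8.3, 3.9) after, so it travelled √(0.4² + 0.9²) ≈ 1.0 units.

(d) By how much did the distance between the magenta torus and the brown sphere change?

-0.5

The distance was about 2.2 in the first image and 1.7 in the second, so they moved 0.5 units closer together.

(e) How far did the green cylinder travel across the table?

4.2

From (5.7, 1.5) to (2.7, 4.4), the green cylinder covered √(3.0² + 2.9²) ≈ 4.2 units.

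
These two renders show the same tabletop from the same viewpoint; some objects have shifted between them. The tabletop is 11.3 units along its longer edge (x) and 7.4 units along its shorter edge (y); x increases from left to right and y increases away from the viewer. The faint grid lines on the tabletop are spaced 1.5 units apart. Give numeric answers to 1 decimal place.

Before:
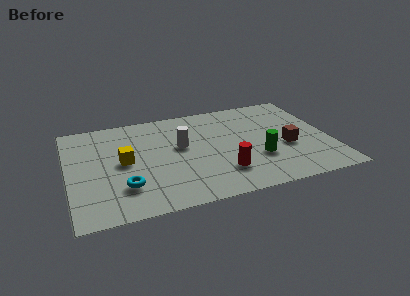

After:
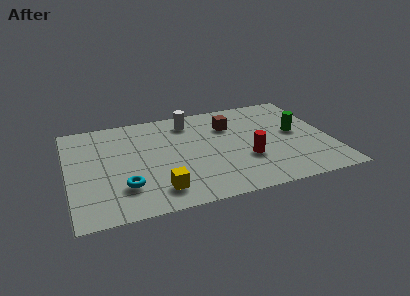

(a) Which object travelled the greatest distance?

the brown cube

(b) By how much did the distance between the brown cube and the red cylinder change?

-0.4

They were about 3.1 units apart before and 2.7 after — 0.4 units closer together.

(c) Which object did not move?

the cyan torus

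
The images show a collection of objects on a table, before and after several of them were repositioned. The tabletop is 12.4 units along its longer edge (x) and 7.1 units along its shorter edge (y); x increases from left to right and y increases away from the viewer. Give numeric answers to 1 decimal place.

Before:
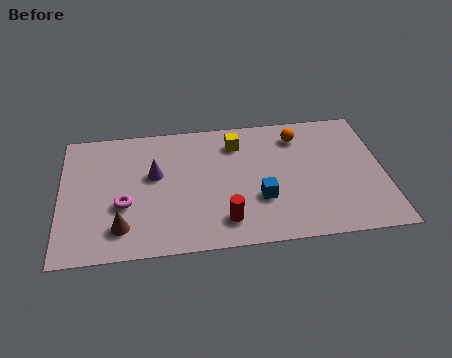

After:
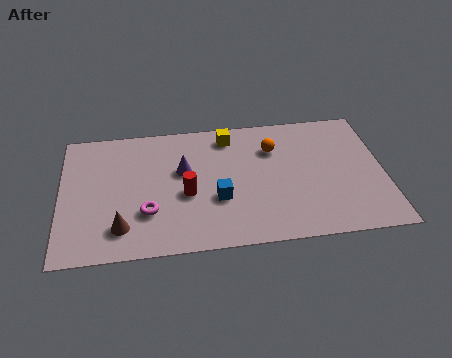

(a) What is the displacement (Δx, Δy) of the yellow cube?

(-0.3, 0.4)

From the two frames, the yellow cube sits at roughly (6.8, 5.6) before and (6.5, 6.0) after.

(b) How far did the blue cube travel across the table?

1.6

From (7.6, 2.4) to (6.0, 2.6), the blue cube covered √(1.6² + 0.2²) ≈ 1.6 units.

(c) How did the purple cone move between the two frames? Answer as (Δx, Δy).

(1.1, 0.1)

The purple cone started near (3.6, 4.2) and ended near (4.7, 4.3).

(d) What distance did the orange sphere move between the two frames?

1.2

The orange sphere moved from about (9.2, 5.7) to (8.2, 5.1), a distance of √(1.0² + 0.6²) ≈ 1.2.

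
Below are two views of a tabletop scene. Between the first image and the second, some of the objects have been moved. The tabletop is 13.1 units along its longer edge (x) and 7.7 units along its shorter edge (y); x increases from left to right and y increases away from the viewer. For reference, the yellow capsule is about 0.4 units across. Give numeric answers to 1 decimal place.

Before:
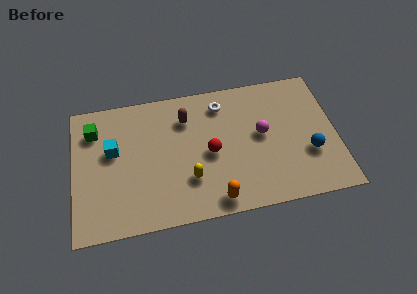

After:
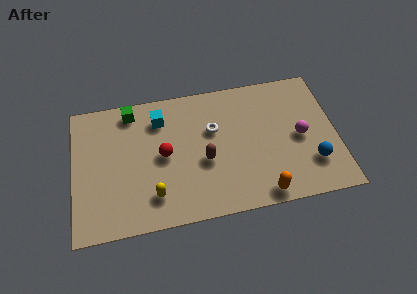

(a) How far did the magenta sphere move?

2.0

The magenta sphere moved from about (9.4, 4.2) to (11.3, 3.7), a distance of √(1.9² + 0.5²) ≈ 2.0.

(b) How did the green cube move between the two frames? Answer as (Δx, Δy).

(1.9, 0.8)

From the two frames, the green cube sits at roughly (1.1, 5.9) before and (3.0, 6.7) after.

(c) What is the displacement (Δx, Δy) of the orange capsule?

(2.3, -0.1)

From the two frames, the orange capsule sits at roughly (6.9, 0.9) before and (9.2, 0.8) after.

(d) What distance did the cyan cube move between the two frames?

2.8

The cyan cube was near (2.0, 4.6) before and (4.4, 6.0) after, so it travelled √(2.4² + 1.4²) ≈ 2.8 units.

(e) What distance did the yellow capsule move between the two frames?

1.9

The yellow capsule moved from about (5.7, 2.3) to (3.9, 1.7), a distance of √(1.8² + 0.6²) ≈ 1.9.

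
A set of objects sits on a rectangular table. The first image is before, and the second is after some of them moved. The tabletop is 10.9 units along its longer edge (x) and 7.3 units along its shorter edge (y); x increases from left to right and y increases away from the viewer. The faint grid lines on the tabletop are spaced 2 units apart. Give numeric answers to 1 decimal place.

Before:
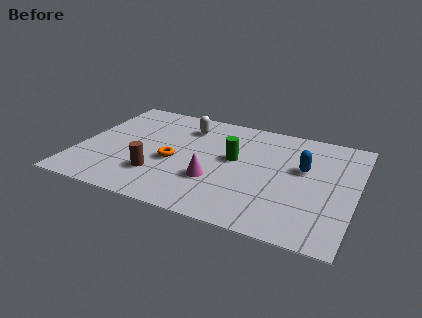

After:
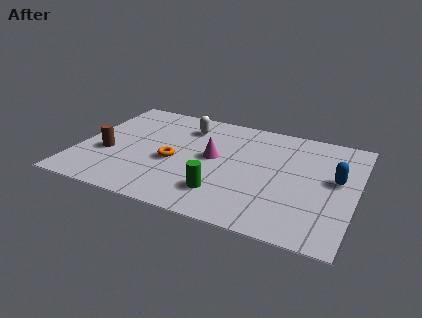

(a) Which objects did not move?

the white capsule and the orange torus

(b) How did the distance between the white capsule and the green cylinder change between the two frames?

+1.8

Before: roughly 2.6 units apart; after: 4.4. That's 1.8 units further apart.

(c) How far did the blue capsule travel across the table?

1.3

The blue capsule moved from about (8.8, 4.4) to (10.1, 4.1), a distance of √(1.3² + 0.3²) ≈ 1.3.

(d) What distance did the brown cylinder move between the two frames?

2.2

From (3.3, 2.0) to (1.2, 2.8), the brown cylinder covered √(2.1² + 0.8²) ≈ 2.2 units.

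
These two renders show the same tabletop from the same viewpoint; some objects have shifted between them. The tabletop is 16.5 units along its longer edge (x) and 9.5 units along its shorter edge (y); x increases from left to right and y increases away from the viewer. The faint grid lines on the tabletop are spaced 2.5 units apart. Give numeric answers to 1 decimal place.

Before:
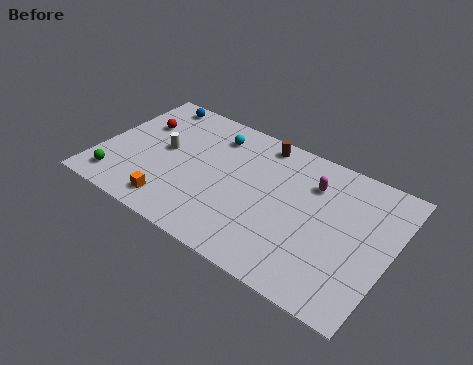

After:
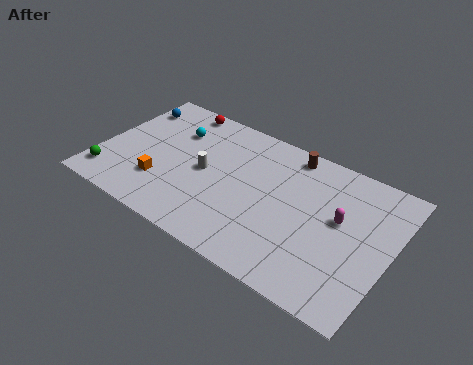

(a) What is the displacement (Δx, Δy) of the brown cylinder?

(1.7, 0.0)

The brown cylinder was at about (8.6, 8.4) and moved to about (10.3, 8.4).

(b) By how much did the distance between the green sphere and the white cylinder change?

+1.8

They were about 4.1 units apart before and 5.9 after — 1.8 units further apart.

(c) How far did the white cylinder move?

2.5

The white cylinder was near (3.5, 5.1) before and (6.0, 4.7) after, so it travelled √(2.5² + 0.4²) ≈ 2.5 units.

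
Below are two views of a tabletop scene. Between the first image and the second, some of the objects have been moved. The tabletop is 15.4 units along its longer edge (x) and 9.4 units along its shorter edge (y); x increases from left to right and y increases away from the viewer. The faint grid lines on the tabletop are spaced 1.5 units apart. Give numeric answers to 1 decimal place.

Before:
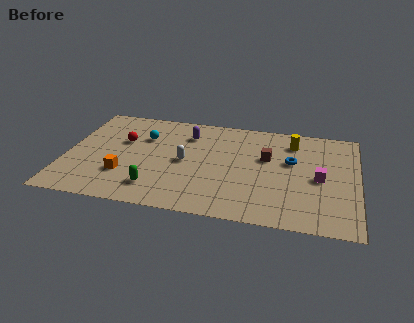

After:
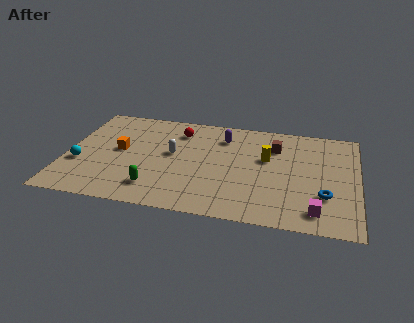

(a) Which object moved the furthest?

the cyan sphere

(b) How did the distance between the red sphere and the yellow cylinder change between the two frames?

-4.0

Before: roughly 9.1 units apart; after: 5.1. That's 4.0 units closer together.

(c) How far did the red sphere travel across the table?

3.3

The red sphere was near (2.9, 5.9) before and (5.8, 7.4) after, so it travelled √(2.9² + 1.5²) ≈ 3.3 units.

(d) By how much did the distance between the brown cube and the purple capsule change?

-1.7

The distance was about 4.5 in the first image and 2.8 in the second, so they moved 1.7 units closer together.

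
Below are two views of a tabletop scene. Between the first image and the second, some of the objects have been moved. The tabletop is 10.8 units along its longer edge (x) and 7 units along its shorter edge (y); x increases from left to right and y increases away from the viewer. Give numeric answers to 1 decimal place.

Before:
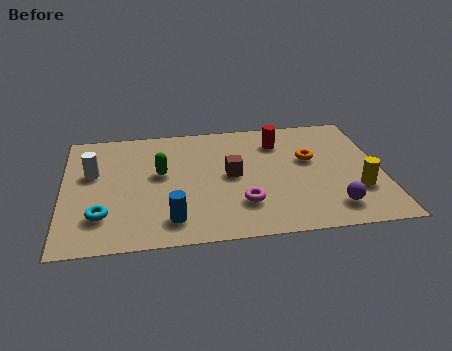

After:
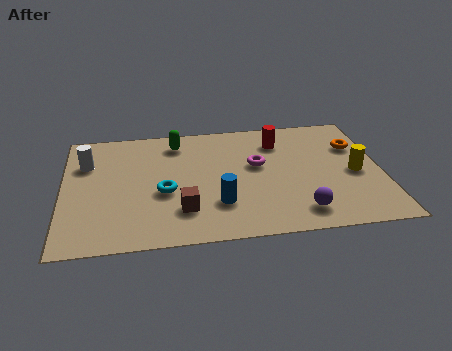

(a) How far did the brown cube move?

2.5

From (5.7, 3.6) to (4.0, 1.8), the brown cube covered √(1.7² + 1.8²) ≈ 2.5 units.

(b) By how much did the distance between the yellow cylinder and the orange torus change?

-0.9

Before: roughly 2.5 units apart; after: 1.6. That's 0.9 units closer together.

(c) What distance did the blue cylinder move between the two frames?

1.7

The blue cylinder was near (3.6, 1.3) before and (5.2, 2.0) after, so it travelled √(1.6² + 0.7²) ≈ 1.7 units.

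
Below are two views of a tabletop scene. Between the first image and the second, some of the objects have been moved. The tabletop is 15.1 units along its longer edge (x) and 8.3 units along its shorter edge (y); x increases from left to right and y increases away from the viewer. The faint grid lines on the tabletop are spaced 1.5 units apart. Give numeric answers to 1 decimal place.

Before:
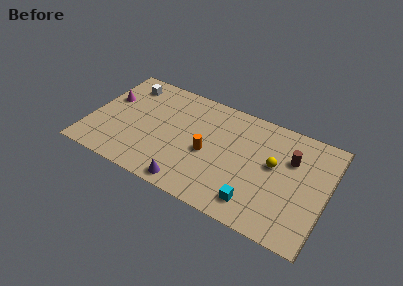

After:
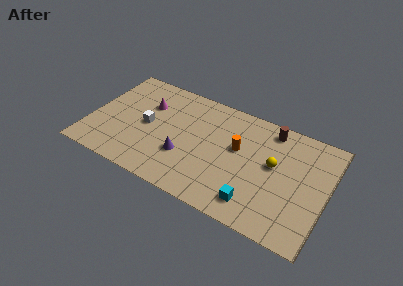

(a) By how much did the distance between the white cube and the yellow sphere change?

-1.9

The distance was about 10.0 in the first image and 8.1 in the second, so they moved 1.9 units closer together.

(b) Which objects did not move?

the yellow sphere and the cyan cube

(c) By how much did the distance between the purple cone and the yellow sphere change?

-0.4

The distance was about 6.2 in the first image and 5.8 in the second, so they moved 0.4 units closer together.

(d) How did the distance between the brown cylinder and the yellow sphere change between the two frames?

+1.2

They were about 1.3 units apart before and 2.5 after — 1.2 units further apart.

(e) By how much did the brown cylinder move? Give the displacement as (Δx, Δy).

(-1.5, 1.6)

From the two frames, the brown cylinder sits at roughly (12.7, 5.6) before and (11.2, 7.2) after.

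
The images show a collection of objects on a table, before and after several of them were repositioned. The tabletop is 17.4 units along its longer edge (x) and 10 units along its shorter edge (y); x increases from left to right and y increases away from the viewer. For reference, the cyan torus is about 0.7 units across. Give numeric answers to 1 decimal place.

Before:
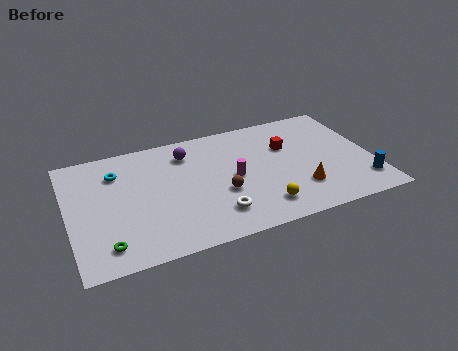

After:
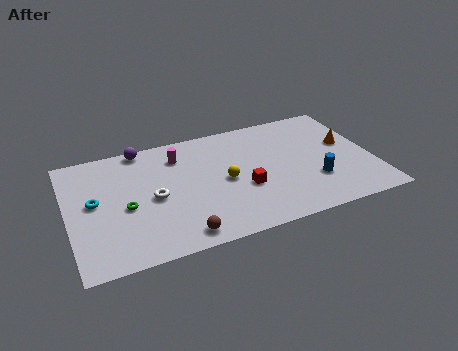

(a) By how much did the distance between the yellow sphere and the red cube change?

-3.7

The distance was about 5.1 in the first image and 1.4 in the second, so they moved 3.7 units closer together.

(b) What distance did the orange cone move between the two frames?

4.4

The orange cone was near (13.0, 2.7) before and (16.1, 5.8) after, so it travelled √(3.1² + 3.1²) ≈ 4.4 units.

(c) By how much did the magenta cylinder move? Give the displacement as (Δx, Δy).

(-2.9, 2.9)

The magenta cylinder was at about (9.4, 4.9) and moved to about (6.5, 7.8).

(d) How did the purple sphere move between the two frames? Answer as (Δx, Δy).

(-2.5, 1.3)

From the two frames, the purple sphere sits at roughly (7.0, 7.9) before and (4.5, 9.2) after.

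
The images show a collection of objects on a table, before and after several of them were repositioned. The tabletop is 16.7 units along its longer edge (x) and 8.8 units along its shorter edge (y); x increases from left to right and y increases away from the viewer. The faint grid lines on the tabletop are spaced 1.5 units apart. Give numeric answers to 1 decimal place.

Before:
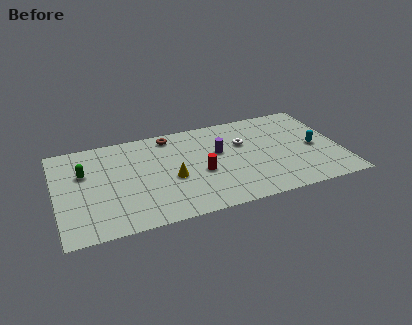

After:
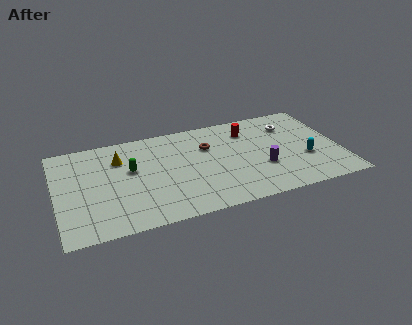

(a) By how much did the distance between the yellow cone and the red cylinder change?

+6.0

The distance was about 1.7 in the first image and 7.7 in the second, so they moved 6.0 units further apart.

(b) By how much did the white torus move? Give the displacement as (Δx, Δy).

(2.9, 0.9)

The white torus started near (11.1, 5.7) and ended near (14.0, 6.6).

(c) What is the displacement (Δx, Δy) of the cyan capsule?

(-0.6, -0.9)

From the two frames, the cyan capsule sits at roughly (15.2, 4.1) before and (14.6, 3.2) after.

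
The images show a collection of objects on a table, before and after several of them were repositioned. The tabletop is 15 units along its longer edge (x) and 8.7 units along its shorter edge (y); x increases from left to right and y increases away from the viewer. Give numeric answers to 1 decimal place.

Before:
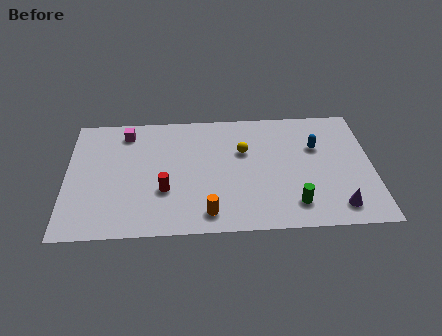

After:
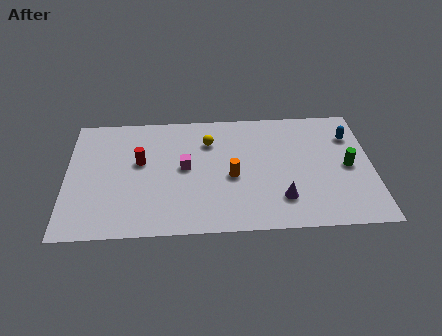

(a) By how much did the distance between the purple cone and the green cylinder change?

+1.8

Before: roughly 2.1 units apart; after: 3.9. That's 1.8 units further apart.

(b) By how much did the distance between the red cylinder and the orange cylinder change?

+2.0

Before: roughly 2.7 units apart; after: 4.7. That's 2.0 units further apart.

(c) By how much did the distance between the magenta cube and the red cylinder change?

-2.4

The distance was about 4.7 in the first image and 2.3 in the second, so they moved 2.4 units closer together.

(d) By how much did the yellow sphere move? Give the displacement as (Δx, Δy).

(-1.7, 0.8)

The yellow sphere started near (8.7, 5.6) and ended near (7.0, 6.4).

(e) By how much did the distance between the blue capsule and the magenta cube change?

-1.1

The distance was about 9.5 in the first image and 8.4 in the second, so they moved 1.1 units closer together.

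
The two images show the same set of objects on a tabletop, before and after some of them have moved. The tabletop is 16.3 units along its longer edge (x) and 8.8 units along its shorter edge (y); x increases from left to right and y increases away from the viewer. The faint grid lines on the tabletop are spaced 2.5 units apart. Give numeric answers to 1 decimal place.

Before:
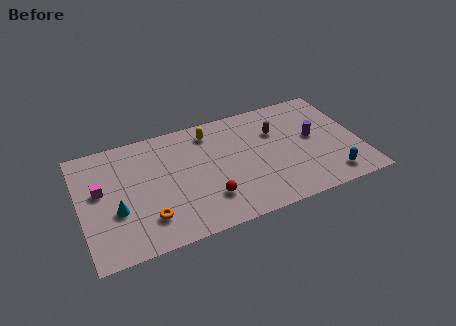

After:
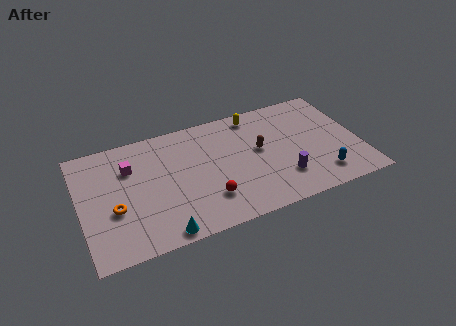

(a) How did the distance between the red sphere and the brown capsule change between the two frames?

-1.5

Before: roughly 5.7 units apart; after: 4.2. That's 1.5 units closer together.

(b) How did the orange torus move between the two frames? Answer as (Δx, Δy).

(-1.8, 1.3)

The orange torus was at about (3.7, 2.1) and moved to about (1.9, 3.4).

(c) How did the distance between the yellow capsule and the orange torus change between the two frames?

+3.0

The distance was about 6.6 in the first image and 9.6 in the second, so they moved 3.0 units further apart.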